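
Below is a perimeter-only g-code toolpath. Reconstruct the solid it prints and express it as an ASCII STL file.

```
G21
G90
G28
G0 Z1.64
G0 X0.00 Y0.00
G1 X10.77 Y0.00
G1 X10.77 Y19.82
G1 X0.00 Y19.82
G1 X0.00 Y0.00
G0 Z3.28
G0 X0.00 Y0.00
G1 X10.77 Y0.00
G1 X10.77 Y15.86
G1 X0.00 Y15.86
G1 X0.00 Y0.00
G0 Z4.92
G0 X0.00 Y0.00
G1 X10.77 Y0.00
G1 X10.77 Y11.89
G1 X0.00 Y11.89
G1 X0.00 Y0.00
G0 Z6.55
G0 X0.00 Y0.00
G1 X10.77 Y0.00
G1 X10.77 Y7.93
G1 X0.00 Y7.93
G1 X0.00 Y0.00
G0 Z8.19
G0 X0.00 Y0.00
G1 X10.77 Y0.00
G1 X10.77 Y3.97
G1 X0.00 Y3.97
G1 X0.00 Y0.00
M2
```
solid part
  facet normal 0.0000 0.0000 -1.0000
    outer loop
      vertex 10.77 23.79 0.00
      vertex 10.77 0.00 0.00
      vertex 0.00 0.00 0.00
    endloop
  endfacet
  facet normal 0.0000 0.0000 -1.0000
    outer loop
      vertex 0.00 23.79 0.00
      vertex 10.77 23.79 0.00
      vertex 0.00 0.00 0.00
    endloop
  endfacet
  facet normal 0.0000 -1.0000 0.0000
    outer loop
      vertex 0.00 0.00 0.00
      vertex 10.77 0.00 0.00
      vertex 10.77 0.00 9.83
    endloop
  endfacet
  facet normal 0.0000 -1.0000 0.0000
    outer loop
      vertex 0.00 0.00 0.00
      vertex 10.77 0.00 9.83
      vertex 0.00 0.00 9.83
    endloop
  endfacet
  facet normal 0.0000 0.3819 0.9242
    outer loop
      vertex 0.00 0.00 9.83
      vertex 10.77 0.00 9.83
      vertex 10.77 23.79 0.00
    endloop
  endfacet
  facet normal 0.0000 0.3819 0.9242
    outer loop
      vertex 0.00 0.00 9.83
      vertex 10.77 23.79 0.00
      vertex 0.00 23.79 0.00
    endloop
  endfacet
  facet normal -1.0000 0.0000 0.0000
    outer loop
      vertex 0.00 0.00 9.83
      vertex 0.00 23.79 0.00
      vertex 0.00 0.00 0.00
    endloop
  endfacet
  facet normal 1.0000 0.0000 0.0000
    outer loop
      vertex 10.77 0.00 0.00
      vertex 10.77 23.79 0.00
      vertex 10.77 0.00 9.83
    endloop
  endfacet
endsolid part

The G0 Z moves step by Δz≈1.64 mm. The G1 loops shrink linearly with z, so the solid tapers from its base footprint up to z≈9.83. Closing with a flat bottom cap and the tapered top and triangulating gives 8 facets — a wedge (ramp): 10.8 × 23.8 mm base, rising to 9.83 mm along the y=0 edge and sloping linearly to z=0 at y=23.8.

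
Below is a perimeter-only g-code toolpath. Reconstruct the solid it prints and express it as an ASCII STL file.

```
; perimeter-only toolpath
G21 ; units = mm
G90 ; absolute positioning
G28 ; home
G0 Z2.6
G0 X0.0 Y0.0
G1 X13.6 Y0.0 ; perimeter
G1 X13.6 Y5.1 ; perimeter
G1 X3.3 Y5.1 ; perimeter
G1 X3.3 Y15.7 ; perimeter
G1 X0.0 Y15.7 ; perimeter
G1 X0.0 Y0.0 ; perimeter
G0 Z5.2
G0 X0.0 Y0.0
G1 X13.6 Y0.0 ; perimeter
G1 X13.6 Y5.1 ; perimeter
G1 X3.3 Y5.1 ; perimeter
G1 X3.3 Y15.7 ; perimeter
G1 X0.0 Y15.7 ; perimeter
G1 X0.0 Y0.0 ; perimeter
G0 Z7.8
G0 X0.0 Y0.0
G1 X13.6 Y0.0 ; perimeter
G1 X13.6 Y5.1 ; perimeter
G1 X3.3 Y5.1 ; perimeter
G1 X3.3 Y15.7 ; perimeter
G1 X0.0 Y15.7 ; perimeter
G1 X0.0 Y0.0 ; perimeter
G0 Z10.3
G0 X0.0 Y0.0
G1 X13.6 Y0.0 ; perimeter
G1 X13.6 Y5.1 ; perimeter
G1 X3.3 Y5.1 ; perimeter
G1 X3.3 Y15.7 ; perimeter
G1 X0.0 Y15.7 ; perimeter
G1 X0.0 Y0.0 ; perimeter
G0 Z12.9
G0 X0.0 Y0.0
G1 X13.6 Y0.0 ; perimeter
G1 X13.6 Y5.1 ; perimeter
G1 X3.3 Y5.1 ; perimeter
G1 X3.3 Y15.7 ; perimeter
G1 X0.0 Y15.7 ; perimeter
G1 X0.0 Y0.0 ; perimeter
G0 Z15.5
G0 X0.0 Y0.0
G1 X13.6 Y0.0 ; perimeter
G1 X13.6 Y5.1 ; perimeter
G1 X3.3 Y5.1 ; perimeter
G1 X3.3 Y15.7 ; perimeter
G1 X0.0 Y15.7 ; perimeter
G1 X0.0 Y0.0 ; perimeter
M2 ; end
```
solid part
  facet normal 0.0000 0.0000 -1.0000
    outer loop
      vertex 13.6 5.1 0.0
      vertex 13.6 0.0 0.0
      vertex 0.0 0.0 0.0
    endloop
  endfacet
  facet normal 0.0000 0.0000 -1.0000
    outer loop
      vertex 3.3 5.1 0.0
      vertex 13.6 5.1 0.0
      vertex 0.0 0.0 0.0
    endloop
  endfacet
  facet normal 0.0000 0.0000 -1.0000
    outer loop
      vertex 3.3 15.7 0.0
      vertex 3.3 5.1 0.0
      vertex 0.0 0.0 0.0
    endloop
  endfacet
  facet normal 0.0000 0.0000 -1.0000
    outer loop
      vertex 0.0 15.7 0.0
      vertex 3.3 15.7 0.0
      vertex 0.0 0.0 0.0
    endloop
  endfacet
  facet normal 0.0000 0.0000 1.0000
    outer loop
      vertex 0.0 0.0 15.5
      vertex 13.6 0.0 15.5
      vertex 13.6 5.1 15.5
    endloop
  endfacet
  facet normal 0.0000 0.0000 1.0000
    outer loop
      vertex 0.0 0.0 15.5
      vertex 13.6 5.1 15.5
      vertex 3.3 5.1 15.5
    endloop
  endfacet
  facet normal 0.0000 0.0000 1.0000
    outer loop
      vertex 0.0 0.0 15.5
      vertex 3.3 5.1 15.5
      vertex 3.3 15.7 15.5
    endloop
  endfacet
  facet normal 0.0000 0.0000 1.0000
    outer loop
      vertex 0.0 0.0 15.5
      vertex 3.3 15.7 15.5
      vertex 0.0 15.7 15.5
    endloop
  endfacet
  facet normal 0.0000 -1.0000 0.0000
    outer loop
      vertex 0.0 0.0 0.0
      vertex 13.6 0.0 0.0
      vertex 13.6 0.0 15.5
    endloop
  endfacet
  facet normal 0.0000 -1.0000 0.0000
    outer loop
      vertex 0.0 0.0 0.0
      vertex 13.6 0.0 15.5
      vertex 0.0 0.0 15.5
    endloop
  endfacet
  facet normal 1.0000 0.0000 0.0000
    outer loop
      vertex 13.6 0.0 0.0
      vertex 13.6 5.1 0.0
      vertex 13.6 5.1 15.5
    endloop
  endfacet
  facet normal 1.0000 0.0000 0.0000
    outer loop
      vertex 13.6 0.0 0.0
      vertex 13.6 5.1 15.5
      vertex 13.6 0.0 15.5
    endloop
  endfacet
  facet normal 0.0000 1.0000 0.0000
    outer loop
      vertex 13.6 5.1 0.0
      vertex 3.3 5.1 0.0
      vertex 3.3 5.1 15.5
    endloop
  endfacet
  facet normal 0.0000 1.0000 0.0000
    outer loop
      vertex 13.6 5.1 0.0
      vertex 3.3 5.1 15.5
      vertex 13.6 5.1 15.5
    endloop
  endfacet
  facet normal 1.0000 0.0000 0.0000
    outer loop
      vertex 3.3 5.1 0.0
      vertex 3.3 15.7 0.0
      vertex 3.3 15.7 15.5
    endloop
  endfacet
  facet normal 1.0000 0.0000 0.0000
    outer loop
      vertex 3.3 5.1 0.0
      vertex 3.3 15.7 15.5
      vertex 3.3 5.1 15.5
    endloop
  endfacet
  facet normal 0.0000 1.0000 0.0000
    outer loop
      vertex 3.3 15.7 0.0
      vertex 0.0 15.7 0.0
      vertex 0.0 15.7 15.5
    endloop
  endfacet
  facet normal 0.0000 1.0000 0.0000
    outer loop
      vertex 3.3 15.7 0.0
      vertex 0.0 15.7 15.5
      vertex 3.3 15.7 15.5
    endloop
  endfacet
  facet normal -1.0000 0.0000 0.0000
    outer loop
      vertex 0.0 15.7 0.0
      vertex 0.0 0.0 0.0
      vertex 0.0 0.0 15.5
    endloop
  endfacet
  facet normal -1.0000 0.0000 0.0000
    outer loop
      vertex 0.0 15.7 0.0
      vertex 0.0 0.0 15.5
      vertex 0.0 15.7 15.5
    endloop
  endfacet
endsolid part

The G0 Z moves step by Δz≈2.6 mm. Every layer's G1 loop is the same polygon, so the solid is a straight extrusion of it from z=0 to z≈15.5. Closing with flat bottom and top caps and triangulating gives 20 facets — an L-shaped prism: outer 13.6 × 15.7 mm, arm thicknesses ≈ 5.1 mm (horizontal) and 3.3 mm (vertical), extruded 15.5 mm in z.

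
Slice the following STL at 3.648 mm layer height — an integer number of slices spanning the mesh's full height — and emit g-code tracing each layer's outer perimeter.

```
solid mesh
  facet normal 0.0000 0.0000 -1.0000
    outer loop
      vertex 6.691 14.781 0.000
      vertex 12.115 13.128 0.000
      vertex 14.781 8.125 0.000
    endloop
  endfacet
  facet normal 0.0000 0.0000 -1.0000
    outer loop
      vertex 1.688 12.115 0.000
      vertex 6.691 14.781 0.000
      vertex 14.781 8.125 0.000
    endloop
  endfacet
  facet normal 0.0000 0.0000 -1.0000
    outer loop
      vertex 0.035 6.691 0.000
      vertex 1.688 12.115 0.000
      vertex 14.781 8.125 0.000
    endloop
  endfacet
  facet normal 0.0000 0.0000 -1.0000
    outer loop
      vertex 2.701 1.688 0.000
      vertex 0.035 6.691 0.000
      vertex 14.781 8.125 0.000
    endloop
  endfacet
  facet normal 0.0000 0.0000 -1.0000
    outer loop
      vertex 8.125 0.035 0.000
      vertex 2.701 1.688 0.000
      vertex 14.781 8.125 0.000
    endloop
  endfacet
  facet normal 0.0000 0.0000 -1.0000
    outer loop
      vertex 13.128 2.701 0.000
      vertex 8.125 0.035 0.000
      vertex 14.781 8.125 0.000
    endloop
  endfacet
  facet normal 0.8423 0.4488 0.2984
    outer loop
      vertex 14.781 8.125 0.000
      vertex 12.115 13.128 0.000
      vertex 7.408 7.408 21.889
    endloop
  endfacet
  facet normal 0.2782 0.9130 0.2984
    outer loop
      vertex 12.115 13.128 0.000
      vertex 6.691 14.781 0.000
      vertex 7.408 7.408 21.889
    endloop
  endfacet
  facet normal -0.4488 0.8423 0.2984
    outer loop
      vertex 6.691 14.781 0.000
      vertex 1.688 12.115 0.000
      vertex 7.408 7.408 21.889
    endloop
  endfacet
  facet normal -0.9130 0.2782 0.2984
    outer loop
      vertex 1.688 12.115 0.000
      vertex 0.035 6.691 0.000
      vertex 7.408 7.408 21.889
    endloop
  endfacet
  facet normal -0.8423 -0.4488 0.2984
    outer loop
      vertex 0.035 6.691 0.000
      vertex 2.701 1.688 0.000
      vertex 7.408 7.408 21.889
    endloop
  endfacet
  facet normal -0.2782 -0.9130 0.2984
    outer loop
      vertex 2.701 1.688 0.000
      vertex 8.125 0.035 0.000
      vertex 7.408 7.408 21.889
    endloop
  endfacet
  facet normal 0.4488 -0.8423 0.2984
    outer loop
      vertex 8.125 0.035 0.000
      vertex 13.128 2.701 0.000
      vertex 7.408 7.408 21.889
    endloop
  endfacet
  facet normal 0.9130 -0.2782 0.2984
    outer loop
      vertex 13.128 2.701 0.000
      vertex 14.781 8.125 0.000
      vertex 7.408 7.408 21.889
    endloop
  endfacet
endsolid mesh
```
; perimeter-only toolpath
G21 ; units = mm
G90 ; absolute positioning
G28 ; home
; layer 1
G0 Z3.648
G0 X13.552 Y8.005
G1 X11.330 Y12.175
G1 X6.811 Y13.552
G1 X2.641 Y11.330
G1 X1.264 Y6.811
G1 X3.486 Y2.641
G1 X8.005 Y1.264
G1 X12.175 Y3.486
G1 X13.552 Y8.005
; layer 2
G0 Z7.296
G0 X12.323 Y7.886
G1 X10.546 Y11.221
G1 X6.930 Y12.323
G1 X3.595 Y10.546
G1 X2.493 Y6.930
G1 X4.270 Y3.595
G1 X7.886 Y2.493
G1 X11.221 Y4.270
G1 X12.323 Y7.886
; layer 3
G0 Z10.944
G0 X11.095 Y7.767
G1 X9.761 Y10.268
G1 X7.050 Y11.095
G1 X4.548 Y9.761
G1 X3.722 Y7.050
G1 X5.054 Y4.548
G1 X7.767 Y3.722
G1 X10.268 Y5.054
G1 X11.095 Y7.767
; layer 4
G0 Z14.593
G0 X9.866 Y7.647
G1 X8.977 Y9.315
G1 X7.169 Y9.866
G1 X5.501 Y8.977
G1 X4.950 Y7.169
G1 X5.839 Y5.501
G1 X7.647 Y4.950
G1 X9.315 Y5.839
G1 X9.866 Y7.647
; layer 5
G0 Z18.241
G0 X8.637 Y7.527
G1 X8.192 Y8.361
G1 X7.288 Y8.637
G1 X6.455 Y8.192
G1 X6.179 Y7.288
G1 X6.623 Y6.455
G1 X7.527 Y6.179
G1 X8.361 Y6.623
G1 X8.637 Y7.527
M2 ; end

The solid is a regular 8-sided pyramid, base circumscribed radius ≈ 7.41 mm, apex at z ≈ 21.9 mm. Slicing at Δz = 3.648 mm — 6 equal slices spanning the solid's height, so layer i sits at z = i·h/6 — gives 5 non-empty perimeters. Each is a 8-segment closed polygon; G0 lifts to the layer z and rapids to the start vertex, then G1 traces the edges. The cross-section shrinks linearly with z (the slice at the apex is degenerate and omitted).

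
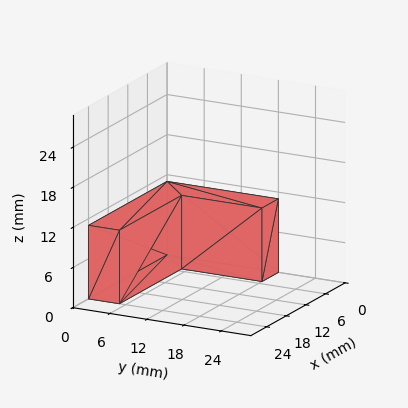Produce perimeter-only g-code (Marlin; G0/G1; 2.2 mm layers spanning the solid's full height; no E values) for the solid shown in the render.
Reading the render: the shape is an L-shaped prism: outer 24 × 18 mm, arm thicknesses ≈ 5 mm (horizontal) and 5 mm (vertical), extruded 11 mm in z (dimensions read to the nearest mm from the axis ticks). For the g-code, the solid's height is divided into equal slices at the stated Δz and each level perimeter traced with G1 moves after a G0 lift.

; perimeter-only toolpath
G21 ; units = mm
G90 ; absolute positioning
G28 ; home
; layer 1
G0 Z2.2
G0 X0.0 Y0.0
G1 X24.0 Y0.0
G1 X24.0 Y5.0
G1 X5.0 Y5.0
G1 X5.0 Y18.0
G1 X0.0 Y18.0
G1 X0.0 Y0.0
; layer 2
G0 Z4.4
G0 X0.0 Y0.0
G1 X24.0 Y0.0
G1 X24.0 Y5.0
G1 X5.0 Y5.0
G1 X5.0 Y18.0
G1 X0.0 Y18.0
G1 X0.0 Y0.0
; layer 3
G0 Z6.6
G0 X0.0 Y0.0
G1 X24.0 Y0.0
G1 X24.0 Y5.0
G1 X5.0 Y5.0
G1 X5.0 Y18.0
G1 X0.0 Y18.0
G1 X0.0 Y0.0
; layer 4
G0 Z8.8
G0 X0.0 Y0.0
G1 X24.0 Y0.0
G1 X24.0 Y5.0
G1 X5.0 Y5.0
G1 X5.0 Y18.0
G1 X0.0 Y18.0
G1 X0.0 Y0.0
; layer 5
G0 Z11.0
G0 X0.0 Y0.0
G1 X24.0 Y0.0
G1 X24.0 Y5.0
G1 X5.0 Y5.0
G1 X5.0 Y18.0
G1 X0.0 Y18.0
G1 X0.0 Y0.0
M2 ; end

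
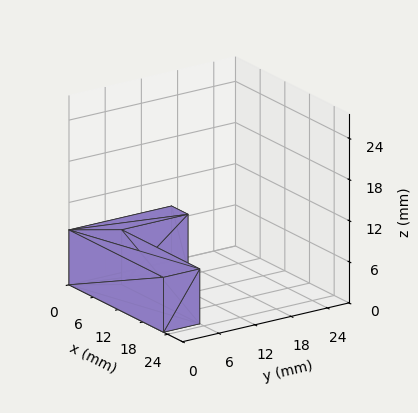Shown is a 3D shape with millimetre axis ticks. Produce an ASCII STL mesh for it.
Reading the render: the shape is an L-shaped prism: outer 23 × 17 mm, arm thicknesses ≈ 6 mm (horizontal) and 4 mm (vertical), extruded 8 mm in z (dimensions read to the nearest mm from the axis ticks). For the STL, each face is triangulated and given an outward normal.

solid part
  facet normal 0.0000 0.0000 -1.0000
    outer loop
      vertex 23.0 6.0 0.0
      vertex 23.0 0.0 0.0
      vertex 0.0 0.0 0.0
    endloop
  endfacet
  facet normal 0.0000 0.0000 -1.0000
    outer loop
      vertex 4.0 6.0 0.0
      vertex 23.0 6.0 0.0
      vertex 0.0 0.0 0.0
    endloop
  endfacet
  facet normal 0.0000 0.0000 -1.0000
    outer loop
      vertex 4.0 17.0 0.0
      vertex 4.0 6.0 0.0
      vertex 0.0 0.0 0.0
    endloop
  endfacet
  facet normal 0.0000 0.0000 -1.0000
    outer loop
      vertex 0.0 17.0 0.0
      vertex 4.0 17.0 0.0
      vertex 0.0 0.0 0.0
    endloop
  endfacet
  facet normal 0.0000 0.0000 1.0000
    outer loop
      vertex 0.0 0.0 8.0
      vertex 23.0 0.0 8.0
      vertex 23.0 6.0 8.0
    endloop
  endfacet
  facet normal 0.0000 0.0000 1.0000
    outer loop
      vertex 0.0 0.0 8.0
      vertex 23.0 6.0 8.0
      vertex 4.0 6.0 8.0
    endloop
  endfacet
  facet normal 0.0000 0.0000 1.0000
    outer loop
      vertex 0.0 0.0 8.0
      vertex 4.0 6.0 8.0
      vertex 4.0 17.0 8.0
    endloop
  endfacet
  facet normal 0.0000 0.0000 1.0000
    outer loop
      vertex 0.0 0.0 8.0
      vertex 4.0 17.0 8.0
      vertex 0.0 17.0 8.0
    endloop
  endfacet
  facet normal 0.0000 -1.0000 0.0000
    outer loop
      vertex 0.0 0.0 0.0
      vertex 23.0 0.0 0.0
      vertex 23.0 0.0 8.0
    endloop
  endfacet
  facet normal 0.0000 -1.0000 0.0000
    outer loop
      vertex 0.0 0.0 0.0
      vertex 23.0 0.0 8.0
      vertex 0.0 0.0 8.0
    endloop
  endfacet
  facet normal 1.0000 0.0000 0.0000
    outer loop
      vertex 23.0 0.0 0.0
      vertex 23.0 6.0 0.0
      vertex 23.0 6.0 8.0
    endloop
  endfacet
  facet normal 1.0000 0.0000 0.0000
    outer loop
      vertex 23.0 0.0 0.0
      vertex 23.0 6.0 8.0
      vertex 23.0 0.0 8.0
    endloop
  endfacet
  facet normal 0.0000 1.0000 0.0000
    outer loop
      vertex 23.0 6.0 0.0
      vertex 4.0 6.0 0.0
      vertex 4.0 6.0 8.0
    endloop
  endfacet
  facet normal 0.0000 1.0000 0.0000
    outer loop
      vertex 23.0 6.0 0.0
      vertex 4.0 6.0 8.0
      vertex 23.0 6.0 8.0
    endloop
  endfacet
  facet normal 1.0000 0.0000 0.0000
    outer loop
      vertex 4.0 6.0 0.0
      vertex 4.0 17.0 0.0
      vertex 4.0 17.0 8.0
    endloop
  endfacet
  facet normal 1.0000 0.0000 0.0000
    outer loop
      vertex 4.0 6.0 0.0
      vertex 4.0 17.0 8.0
      vertex 4.0 6.0 8.0
    endloop
  endfacet
  facet normal 0.0000 1.0000 0.0000
    outer loop
      vertex 4.0 17.0 0.0
      vertex 0.0 17.0 0.0
      vertex 0.0 17.0 8.0
    endloop
  endfacet
  facet normal 0.0000 1.0000 0.0000
    outer loop
      vertex 4.0 17.0 0.0
      vertex 0.0 17.0 8.0
      vertex 4.0 17.0 8.0
    endloop
  endfacet
  facet normal -1.0000 0.0000 0.0000
    outer loop
      vertex 0.0 17.0 0.0
      vertex 0.0 0.0 0.0
      vertex 0.0 0.0 8.0
    endloop
  endfacet
  facet normal -1.0000 0.0000 0.0000
    outer loop
      vertex 0.0 17.0 0.0
      vertex 0.0 0.0 8.0
      vertex 0.0 17.0 8.0
    endloop
  endfacet
endsolid part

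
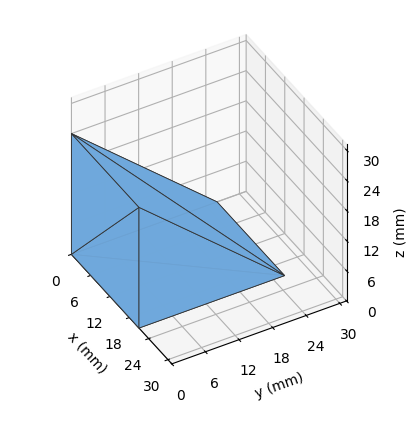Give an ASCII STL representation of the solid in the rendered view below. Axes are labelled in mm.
Reading the render: the shape is a wedge (ramp): 21 × 26 mm base, rising to 24 mm along the y=0 edge and sloping linearly to z=0 at y=26 (dimensions read to the nearest mm from the axis ticks). For the STL, each face is triangulated and given an outward normal.

solid part
  facet normal 0.0000 0.0000 -1.0000
    outer loop
      vertex 21.00 26.00 0.00
      vertex 21.00 0.00 0.00
      vertex 0.00 0.00 0.00
    endloop
  endfacet
  facet normal 0.0000 0.0000 -1.0000
    outer loop
      vertex 0.00 26.00 0.00
      vertex 21.00 26.00 0.00
      vertex 0.00 0.00 0.00
    endloop
  endfacet
  facet normal 0.0000 -1.0000 0.0000
    outer loop
      vertex 0.00 0.00 0.00
      vertex 21.00 0.00 0.00
      vertex 21.00 0.00 24.00
    endloop
  endfacet
  facet normal 0.0000 -1.0000 0.0000
    outer loop
      vertex 0.00 0.00 0.00
      vertex 21.00 0.00 24.00
      vertex 0.00 0.00 24.00
    endloop
  endfacet
  facet normal 0.0000 0.6783 0.7348
    outer loop
      vertex 0.00 0.00 24.00
      vertex 21.00 0.00 24.00
      vertex 21.00 26.00 0.00
    endloop
  endfacet
  facet normal 0.0000 0.6783 0.7348
    outer loop
      vertex 0.00 0.00 24.00
      vertex 21.00 26.00 0.00
      vertex 0.00 26.00 0.00
    endloop
  endfacet
  facet normal -1.0000 0.0000 0.0000
    outer loop
      vertex 0.00 0.00 24.00
      vertex 0.00 26.00 0.00
      vertex 0.00 0.00 0.00
    endloop
  endfacet
  facet normal 1.0000 0.0000 0.0000
    outer loop
      vertex 21.00 0.00 0.00
      vertex 21.00 26.00 0.00
      vertex 21.00 0.00 24.00
    endloop
  endfacet
endsolid part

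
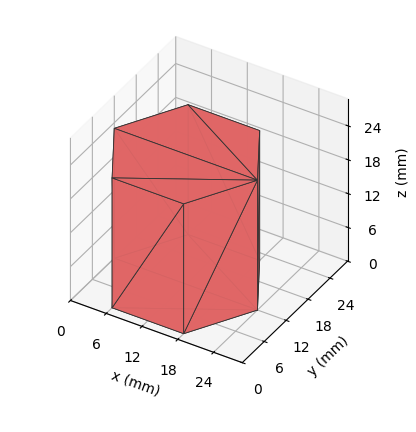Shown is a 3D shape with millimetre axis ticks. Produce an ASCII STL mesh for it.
Reading the render: the shape is a regular 6-sided prism (a cylinder approximated with 6 flat sides), circumscribed radius ≈ 12 mm, height ≈ 23 mm (dimensions read to the nearest mm from the axis ticks). For the STL, each face is triangulated and given an outward normal.

solid part
  facet normal 0.0000 0.0000 -1.0000
    outer loop
      vertex 6.000 22.392 0.000
      vertex 18.000 22.392 0.000
      vertex 24.000 12.000 0.000
    endloop
  endfacet
  facet normal 0.0000 0.0000 -1.0000
    outer loop
      vertex 0.000 12.000 0.000
      vertex 6.000 22.392 0.000
      vertex 24.000 12.000 0.000
    endloop
  endfacet
  facet normal 0.0000 0.0000 -1.0000
    outer loop
      vertex 6.000 1.608 0.000
      vertex 0.000 12.000 0.000
      vertex 24.000 12.000 0.000
    endloop
  endfacet
  facet normal 0.0000 0.0000 -1.0000
    outer loop
      vertex 18.000 1.608 0.000
      vertex 6.000 1.608 0.000
      vertex 24.000 12.000 0.000
    endloop
  endfacet
  facet normal 0.0000 0.0000 1.0000
    outer loop
      vertex 24.000 12.000 23.000
      vertex 18.000 22.392 23.000
      vertex 6.000 22.392 23.000
    endloop
  endfacet
  facet normal 0.0000 0.0000 1.0000
    outer loop
      vertex 24.000 12.000 23.000
      vertex 6.000 22.392 23.000
      vertex 0.000 12.000 23.000
    endloop
  endfacet
  facet normal 0.0000 0.0000 1.0000
    outer loop
      vertex 24.000 12.000 23.000
      vertex 0.000 12.000 23.000
      vertex 6.000 1.608 23.000
    endloop
  endfacet
  facet normal 0.0000 0.0000 1.0000
    outer loop
      vertex 24.000 12.000 23.000
      vertex 6.000 1.608 23.000
      vertex 18.000 1.608 23.000
    endloop
  endfacet
  facet normal 0.8660 0.5000 0.0000
    outer loop
      vertex 24.000 12.000 0.000
      vertex 18.000 22.392 0.000
      vertex 18.000 22.392 23.000
    endloop
  endfacet
  facet normal 0.8660 0.5000 0.0000
    outer loop
      vertex 24.000 12.000 0.000
      vertex 18.000 22.392 23.000
      vertex 24.000 12.000 23.000
    endloop
  endfacet
  facet normal 0.0000 1.0000 0.0000
    outer loop
      vertex 18.000 22.392 0.000
      vertex 6.000 22.392 0.000
      vertex 6.000 22.392 23.000
    endloop
  endfacet
  facet normal 0.0000 1.0000 0.0000
    outer loop
      vertex 18.000 22.392 0.000
      vertex 6.000 22.392 23.000
      vertex 18.000 22.392 23.000
    endloop
  endfacet
  facet normal -0.8660 0.5000 0.0000
    outer loop
      vertex 6.000 22.392 0.000
      vertex 0.000 12.000 0.000
      vertex 0.000 12.000 23.000
    endloop
  endfacet
  facet normal -0.8660 0.5000 0.0000
    outer loop
      vertex 6.000 22.392 0.000
      vertex 0.000 12.000 23.000
      vertex 6.000 22.392 23.000
    endloop
  endfacet
  facet normal -0.8660 -0.5000 0.0000
    outer loop
      vertex 0.000 12.000 0.000
      vertex 6.000 1.608 0.000
      vertex 6.000 1.608 23.000
    endloop
  endfacet
  facet normal -0.8660 -0.5000 0.0000
    outer loop
      vertex 0.000 12.000 0.000
      vertex 6.000 1.608 23.000
      vertex 0.000 12.000 23.000
    endloop
  endfacet
  facet normal 0.0000 -1.0000 0.0000
    outer loop
      vertex 6.000 1.608 0.000
      vertex 18.000 1.608 0.000
      vertex 18.000 1.608 23.000
    endloop
  endfacet
  facet normal 0.0000 -1.0000 0.0000
    outer loop
      vertex 6.000 1.608 0.000
      vertex 18.000 1.608 23.000
      vertex 6.000 1.608 23.000
    endloop
  endfacet
  facet normal 0.8660 -0.5000 0.0000
    outer loop
      vertex 18.000 1.608 0.000
      vertex 24.000 12.000 0.000
      vertex 24.000 12.000 23.000
    endloop
  endfacet
  facet normal 0.8660 -0.5000 0.0000
    outer loop
      vertex 18.000 1.608 0.000
      vertex 24.000 12.000 23.000
      vertex 18.000 1.608 23.000
    endloop
  endfacet
endsolid part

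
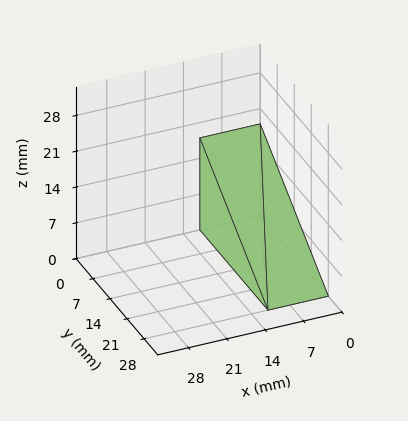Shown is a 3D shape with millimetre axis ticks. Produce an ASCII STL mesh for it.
Reading the render: the shape is a wedge (ramp): 11 × 28 mm base, rising to 18 mm along the y=0 edge and sloping linearly to z=0 at y=28 (dimensions read to the nearest mm from the axis ticks). For the STL, each face is triangulated and given an outward normal.

solid part
  facet normal 0.0000 0.0000 -1.0000
    outer loop
      vertex 11.000 28.000 0.000
      vertex 11.000 0.000 0.000
      vertex 0.000 0.000 0.000
    endloop
  endfacet
  facet normal 0.0000 0.0000 -1.0000
    outer loop
      vertex 0.000 28.000 0.000
      vertex 11.000 28.000 0.000
      vertex 0.000 0.000 0.000
    endloop
  endfacet
  facet normal 0.0000 -1.0000 0.0000
    outer loop
      vertex 0.000 0.000 0.000
      vertex 11.000 0.000 0.000
      vertex 11.000 0.000 18.000
    endloop
  endfacet
  facet normal 0.0000 -1.0000 0.0000
    outer loop
      vertex 0.000 0.000 0.000
      vertex 11.000 0.000 18.000
      vertex 0.000 0.000 18.000
    endloop
  endfacet
  facet normal 0.0000 0.5408 0.8412
    outer loop
      vertex 0.000 0.000 18.000
      vertex 11.000 0.000 18.000
      vertex 11.000 28.000 0.000
    endloop
  endfacet
  facet normal 0.0000 0.5408 0.8412
    outer loop
      vertex 0.000 0.000 18.000
      vertex 11.000 28.000 0.000
      vertex 0.000 28.000 0.000
    endloop
  endfacet
  facet normal -1.0000 0.0000 0.0000
    outer loop
      vertex 0.000 0.000 18.000
      vertex 0.000 28.000 0.000
      vertex 0.000 0.000 0.000
    endloop
  endfacet
  facet normal 1.0000 0.0000 0.0000
    outer loop
      vertex 11.000 0.000 0.000
      vertex 11.000 28.000 0.000
      vertex 11.000 0.000 18.000
    endloop
  endfacet
endsolid part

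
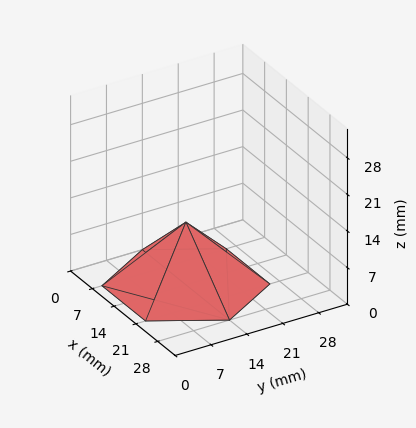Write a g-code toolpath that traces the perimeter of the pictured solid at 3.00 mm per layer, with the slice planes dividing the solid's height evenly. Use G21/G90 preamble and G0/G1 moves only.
Reading the render: the shape is a regular 6-sided pyramid, base circumscribed radius ≈ 14 mm, apex at z ≈ 12 mm (dimensions read to the nearest mm from the axis ticks). For the g-code, the solid's height is divided into equal slices at the stated Δz and each level perimeter traced with G1 moves after a G0 lift.

; perimeter-only toolpath
G21 ; units = mm
G90 ; absolute positioning
G28 ; home
; layer 1
G0 Z3.00
G0 X24.50 Y14.00
G1 X19.25 Y23.09
G1 X8.75 Y23.09
G1 X3.50 Y14.00
G1 X8.75 Y4.91
G1 X19.25 Y4.91
G1 X24.50 Y14.00
; layer 2
G0 Z6.00
G0 X21.00 Y14.00
G1 X17.50 Y20.06
G1 X10.50 Y20.06
G1 X7.00 Y14.00
G1 X10.50 Y7.94
G1 X17.50 Y7.94
G1 X21.00 Y14.00
; layer 3
G0 Z9.00
G0 X17.50 Y14.00
G1 X15.75 Y17.03
G1 X12.25 Y17.03
G1 X10.50 Y14.00
G1 X12.25 Y10.97
G1 X15.75 Y10.97
G1 X17.50 Y14.00
M2 ; end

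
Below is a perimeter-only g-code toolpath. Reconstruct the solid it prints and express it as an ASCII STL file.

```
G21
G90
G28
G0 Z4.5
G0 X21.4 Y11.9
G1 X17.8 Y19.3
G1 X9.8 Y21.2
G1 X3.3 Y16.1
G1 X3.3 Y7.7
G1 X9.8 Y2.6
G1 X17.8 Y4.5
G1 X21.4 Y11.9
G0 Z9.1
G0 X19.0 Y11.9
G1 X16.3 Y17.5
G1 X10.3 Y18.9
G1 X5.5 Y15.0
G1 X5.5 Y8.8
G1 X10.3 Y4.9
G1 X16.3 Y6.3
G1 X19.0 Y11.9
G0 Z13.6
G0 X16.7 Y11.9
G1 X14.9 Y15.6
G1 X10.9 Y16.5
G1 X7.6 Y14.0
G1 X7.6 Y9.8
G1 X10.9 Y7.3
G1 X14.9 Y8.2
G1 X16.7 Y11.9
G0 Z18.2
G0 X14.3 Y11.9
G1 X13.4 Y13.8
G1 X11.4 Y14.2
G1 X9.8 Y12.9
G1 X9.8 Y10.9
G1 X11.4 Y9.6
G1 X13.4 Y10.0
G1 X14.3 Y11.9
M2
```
solid part
  facet normal 0.0000 0.0000 -1.0000
    outer loop
      vertex 9.3 23.5 0.0
      vertex 19.3 21.2 0.0
      vertex 23.8 11.9 0.0
    endloop
  endfacet
  facet normal 0.0000 0.0000 -1.0000
    outer loop
      vertex 1.2 17.1 0.0
      vertex 9.3 23.5 0.0
      vertex 23.8 11.9 0.0
    endloop
  endfacet
  facet normal 0.0000 0.0000 -1.0000
    outer loop
      vertex 1.2 6.7 0.0
      vertex 1.2 17.1 0.0
      vertex 23.8 11.9 0.0
    endloop
  endfacet
  facet normal 0.0000 0.0000 -1.0000
    outer loop
      vertex 9.3 0.3 0.0
      vertex 1.2 6.7 0.0
      vertex 23.8 11.9 0.0
    endloop
  endfacet
  facet normal 0.0000 0.0000 -1.0000
    outer loop
      vertex 19.3 2.6 0.0
      vertex 9.3 0.3 0.0
      vertex 23.8 11.9 0.0
    endloop
  endfacet
  facet normal 0.8141 0.3939 0.4268
    outer loop
      vertex 23.8 11.9 0.0
      vertex 19.3 21.2 0.0
      vertex 11.9 11.9 22.7
    endloop
  endfacet
  facet normal 0.2027 0.8812 0.4271
    outer loop
      vertex 19.3 21.2 0.0
      vertex 9.3 23.5 0.0
      vertex 11.9 11.9 22.7
    endloop
  endfacet
  facet normal -0.5607 0.7096 0.4268
    outer loop
      vertex 9.3 23.5 0.0
      vertex 1.2 17.1 0.0
      vertex 11.9 11.9 22.7
    endloop
  endfacet
  facet normal -0.9045 0.0000 0.4264
    outer loop
      vertex 1.2 17.1 0.0
      vertex 1.2 6.7 0.0
      vertex 11.9 11.9 22.7
    endloop
  endfacet
  facet normal -0.5607 -0.7096 0.4268
    outer loop
      vertex 1.2 6.7 0.0
      vertex 9.3 0.3 0.0
      vertex 11.9 11.9 22.7
    endloop
  endfacet
  facet normal 0.2027 -0.8812 0.4271
    outer loop
      vertex 9.3 0.3 0.0
      vertex 19.3 2.6 0.0
      vertex 11.9 11.9 22.7
    endloop
  endfacet
  facet normal 0.8141 -0.3939 0.4268
    outer loop
      vertex 19.3 2.6 0.0
      vertex 23.8 11.9 0.0
      vertex 11.9 11.9 22.7
    endloop
  endfacet
endsolid part

The G0 Z moves step by Δz≈4.5 mm. The G1 loops shrink linearly with z, so the solid tapers from its base footprint up to z≈22.7. Closing with a flat bottom cap and the tapered top and triangulating gives 12 facets — a regular 7-sided pyramid, base circumscribed radius ≈ 11.9 mm, apex at z ≈ 22.7 mm.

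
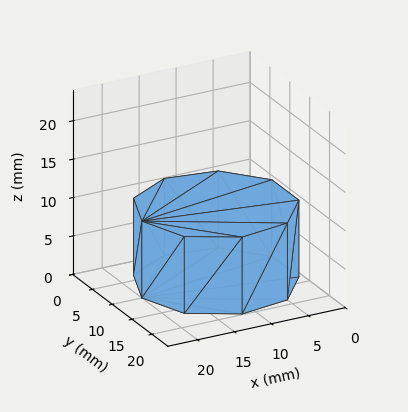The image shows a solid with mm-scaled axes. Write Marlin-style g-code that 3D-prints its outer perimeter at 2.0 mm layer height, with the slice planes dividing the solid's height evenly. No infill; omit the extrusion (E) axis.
Reading the render: the shape is a regular 9-sided prism (a cylinder approximated with 9 flat sides), circumscribed radius ≈ 10 mm, height ≈ 10 mm (dimensions read to the nearest mm from the axis ticks). For the g-code, the solid's height is divided into equal slices at the stated Δz and each level perimeter traced with G1 moves after a G0 lift.

; perimeter-only toolpath
G21 ; units = mm
G90 ; absolute positioning
G28 ; home
; layer 1
G0 Z2.0
G0 X20.0 Y10.0
G1 X17.7 Y16.4
G1 X11.7 Y19.8
G1 X5.0 Y18.7
G1 X0.6 Y13.4
G1 X0.6 Y6.6
G1 X5.0 Y1.3
G1 X11.7 Y0.2
G1 X17.7 Y3.6
G1 X20.0 Y10.0
; layer 2
G0 Z4.0
G0 X20.0 Y10.0
G1 X17.7 Y16.4
G1 X11.7 Y19.8
G1 X5.0 Y18.7
G1 X0.6 Y13.4
G1 X0.6 Y6.6
G1 X5.0 Y1.3
G1 X11.7 Y0.2
G1 X17.7 Y3.6
G1 X20.0 Y10.0
; layer 3
G0 Z6.0
G0 X20.0 Y10.0
G1 X17.7 Y16.4
G1 X11.7 Y19.8
G1 X5.0 Y18.7
G1 X0.6 Y13.4
G1 X0.6 Y6.6
G1 X5.0 Y1.3
G1 X11.7 Y0.2
G1 X17.7 Y3.6
G1 X20.0 Y10.0
; layer 4
G0 Z8.0
G0 X20.0 Y10.0
G1 X17.7 Y16.4
G1 X11.7 Y19.8
G1 X5.0 Y18.7
G1 X0.6 Y13.4
G1 X0.6 Y6.6
G1 X5.0 Y1.3
G1 X11.7 Y0.2
G1 X17.7 Y3.6
G1 X20.0 Y10.0
; layer 5
G0 Z10.0
G0 X20.0 Y10.0
G1 X17.7 Y16.4
G1 X11.7 Y19.8
G1 X5.0 Y18.7
G1 X0.6 Y13.4
G1 X0.6 Y6.6
G1 X5.0 Y1.3
G1 X11.7 Y0.2
G1 X17.7 Y3.6
G1 X20.0 Y10.0
M2 ; end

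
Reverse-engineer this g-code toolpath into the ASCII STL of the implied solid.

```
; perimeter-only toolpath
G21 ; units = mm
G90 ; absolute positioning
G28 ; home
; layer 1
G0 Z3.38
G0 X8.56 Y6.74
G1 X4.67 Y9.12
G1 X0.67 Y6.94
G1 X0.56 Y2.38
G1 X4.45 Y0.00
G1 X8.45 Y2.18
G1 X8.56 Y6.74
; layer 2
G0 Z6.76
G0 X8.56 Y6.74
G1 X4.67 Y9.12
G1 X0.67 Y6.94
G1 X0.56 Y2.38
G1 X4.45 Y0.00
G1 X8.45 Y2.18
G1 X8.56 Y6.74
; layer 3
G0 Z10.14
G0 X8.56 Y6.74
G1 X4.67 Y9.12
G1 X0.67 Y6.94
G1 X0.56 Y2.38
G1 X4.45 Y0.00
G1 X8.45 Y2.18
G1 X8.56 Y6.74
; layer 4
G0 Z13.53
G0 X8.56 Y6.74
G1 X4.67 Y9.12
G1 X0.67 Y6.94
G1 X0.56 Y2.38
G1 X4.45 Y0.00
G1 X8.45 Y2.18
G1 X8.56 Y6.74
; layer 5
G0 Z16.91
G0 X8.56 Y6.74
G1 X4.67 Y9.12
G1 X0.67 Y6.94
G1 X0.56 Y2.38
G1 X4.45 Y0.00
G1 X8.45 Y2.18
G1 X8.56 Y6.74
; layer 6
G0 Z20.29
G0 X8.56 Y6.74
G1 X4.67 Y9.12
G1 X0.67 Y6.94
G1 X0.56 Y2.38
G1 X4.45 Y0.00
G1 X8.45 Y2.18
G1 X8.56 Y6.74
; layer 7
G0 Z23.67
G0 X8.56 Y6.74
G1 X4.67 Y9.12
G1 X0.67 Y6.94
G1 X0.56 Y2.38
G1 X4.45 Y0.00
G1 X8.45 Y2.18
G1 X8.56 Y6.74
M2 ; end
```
solid part
  facet normal 0.0000 0.0000 -1.0000
    outer loop
      vertex 0.67 6.94 0.00
      vertex 4.67 9.12 0.00
      vertex 8.56 6.74 0.00
    endloop
  endfacet
  facet normal 0.0000 0.0000 -1.0000
    outer loop
      vertex 0.56 2.38 0.00
      vertex 0.67 6.94 0.00
      vertex 8.56 6.74 0.00
    endloop
  endfacet
  facet normal 0.0000 0.0000 -1.0000
    outer loop
      vertex 4.45 0.00 0.00
      vertex 0.56 2.38 0.00
      vertex 8.56 6.74 0.00
    endloop
  endfacet
  facet normal 0.0000 0.0000 -1.0000
    outer loop
      vertex 8.45 2.18 0.00
      vertex 4.45 0.00 0.00
      vertex 8.56 6.74 0.00
    endloop
  endfacet
  facet normal 0.0000 0.0000 1.0000
    outer loop
      vertex 8.56 6.74 23.67
      vertex 4.67 9.12 23.67
      vertex 0.67 6.94 23.67
    endloop
  endfacet
  facet normal 0.0000 0.0000 1.0000
    outer loop
      vertex 8.56 6.74 23.67
      vertex 0.67 6.94 23.67
      vertex 0.56 2.38 23.67
    endloop
  endfacet
  facet normal 0.0000 0.0000 1.0000
    outer loop
      vertex 8.56 6.74 23.67
      vertex 0.56 2.38 23.67
      vertex 4.45 0.00 23.67
    endloop
  endfacet
  facet normal 0.0000 0.0000 1.0000
    outer loop
      vertex 8.56 6.74 23.67
      vertex 4.45 0.00 23.67
      vertex 8.45 2.18 23.67
    endloop
  endfacet
  facet normal 0.5219 0.8530 0.0000
    outer loop
      vertex 8.56 6.74 0.00
      vertex 4.67 9.12 0.00
      vertex 4.67 9.12 23.67
    endloop
  endfacet
  facet normal 0.5219 0.8530 0.0000
    outer loop
      vertex 8.56 6.74 0.00
      vertex 4.67 9.12 23.67
      vertex 8.56 6.74 23.67
    endloop
  endfacet
  facet normal -0.4785 0.8781 0.0000
    outer loop
      vertex 4.67 9.12 0.00
      vertex 0.67 6.94 0.00
      vertex 0.67 6.94 23.67
    endloop
  endfacet
  facet normal -0.4785 0.8781 0.0000
    outer loop
      vertex 4.67 9.12 0.00
      vertex 0.67 6.94 23.67
      vertex 4.67 9.12 23.67
    endloop
  endfacet
  facet normal -0.9997 0.0241 0.0000
    outer loop
      vertex 0.67 6.94 0.00
      vertex 0.56 2.38 0.00
      vertex 0.56 2.38 23.67
    endloop
  endfacet
  facet normal -0.9997 0.0241 0.0000
    outer loop
      vertex 0.67 6.94 0.00
      vertex 0.56 2.38 23.67
      vertex 0.67 6.94 23.67
    endloop
  endfacet
  facet normal -0.5219 -0.8530 0.0000
    outer loop
      vertex 0.56 2.38 0.00
      vertex 4.45 0.00 0.00
      vertex 4.45 0.00 23.67
    endloop
  endfacet
  facet normal -0.5219 -0.8530 0.0000
    outer loop
      vertex 0.56 2.38 0.00
      vertex 4.45 0.00 23.67
      vertex 0.56 2.38 23.67
    endloop
  endfacet
  facet normal 0.4785 -0.8781 0.0000
    outer loop
      vertex 4.45 0.00 0.00
      vertex 8.45 2.18 0.00
      vertex 8.45 2.18 23.67
    endloop
  endfacet
  facet normal 0.4785 -0.8781 0.0000
    outer loop
      vertex 4.45 0.00 0.00
      vertex 8.45 2.18 23.67
      vertex 4.45 0.00 23.67
    endloop
  endfacet
  facet normal 0.9997 -0.0241 0.0000
    outer loop
      vertex 8.45 2.18 0.00
      vertex 8.56 6.74 0.00
      vertex 8.56 6.74 23.67
    endloop
  endfacet
  facet normal 0.9997 -0.0241 0.0000
    outer loop
      vertex 8.45 2.18 0.00
      vertex 8.56 6.74 23.67
      vertex 8.45 2.18 23.67
    endloop
  endfacet
endsolid part

The G0 Z moves step by Δz≈3.38 mm. Every layer's G1 loop is the same polygon, so the solid is a straight extrusion of it from z=0 to z≈23.7. Closing with flat bottom and top caps and triangulating gives 20 facets — a regular 6-sided prism (a cylinder approximated with 6 flat sides), circumscribed radius ≈ 4.56 mm, height ≈ 23.7 mm.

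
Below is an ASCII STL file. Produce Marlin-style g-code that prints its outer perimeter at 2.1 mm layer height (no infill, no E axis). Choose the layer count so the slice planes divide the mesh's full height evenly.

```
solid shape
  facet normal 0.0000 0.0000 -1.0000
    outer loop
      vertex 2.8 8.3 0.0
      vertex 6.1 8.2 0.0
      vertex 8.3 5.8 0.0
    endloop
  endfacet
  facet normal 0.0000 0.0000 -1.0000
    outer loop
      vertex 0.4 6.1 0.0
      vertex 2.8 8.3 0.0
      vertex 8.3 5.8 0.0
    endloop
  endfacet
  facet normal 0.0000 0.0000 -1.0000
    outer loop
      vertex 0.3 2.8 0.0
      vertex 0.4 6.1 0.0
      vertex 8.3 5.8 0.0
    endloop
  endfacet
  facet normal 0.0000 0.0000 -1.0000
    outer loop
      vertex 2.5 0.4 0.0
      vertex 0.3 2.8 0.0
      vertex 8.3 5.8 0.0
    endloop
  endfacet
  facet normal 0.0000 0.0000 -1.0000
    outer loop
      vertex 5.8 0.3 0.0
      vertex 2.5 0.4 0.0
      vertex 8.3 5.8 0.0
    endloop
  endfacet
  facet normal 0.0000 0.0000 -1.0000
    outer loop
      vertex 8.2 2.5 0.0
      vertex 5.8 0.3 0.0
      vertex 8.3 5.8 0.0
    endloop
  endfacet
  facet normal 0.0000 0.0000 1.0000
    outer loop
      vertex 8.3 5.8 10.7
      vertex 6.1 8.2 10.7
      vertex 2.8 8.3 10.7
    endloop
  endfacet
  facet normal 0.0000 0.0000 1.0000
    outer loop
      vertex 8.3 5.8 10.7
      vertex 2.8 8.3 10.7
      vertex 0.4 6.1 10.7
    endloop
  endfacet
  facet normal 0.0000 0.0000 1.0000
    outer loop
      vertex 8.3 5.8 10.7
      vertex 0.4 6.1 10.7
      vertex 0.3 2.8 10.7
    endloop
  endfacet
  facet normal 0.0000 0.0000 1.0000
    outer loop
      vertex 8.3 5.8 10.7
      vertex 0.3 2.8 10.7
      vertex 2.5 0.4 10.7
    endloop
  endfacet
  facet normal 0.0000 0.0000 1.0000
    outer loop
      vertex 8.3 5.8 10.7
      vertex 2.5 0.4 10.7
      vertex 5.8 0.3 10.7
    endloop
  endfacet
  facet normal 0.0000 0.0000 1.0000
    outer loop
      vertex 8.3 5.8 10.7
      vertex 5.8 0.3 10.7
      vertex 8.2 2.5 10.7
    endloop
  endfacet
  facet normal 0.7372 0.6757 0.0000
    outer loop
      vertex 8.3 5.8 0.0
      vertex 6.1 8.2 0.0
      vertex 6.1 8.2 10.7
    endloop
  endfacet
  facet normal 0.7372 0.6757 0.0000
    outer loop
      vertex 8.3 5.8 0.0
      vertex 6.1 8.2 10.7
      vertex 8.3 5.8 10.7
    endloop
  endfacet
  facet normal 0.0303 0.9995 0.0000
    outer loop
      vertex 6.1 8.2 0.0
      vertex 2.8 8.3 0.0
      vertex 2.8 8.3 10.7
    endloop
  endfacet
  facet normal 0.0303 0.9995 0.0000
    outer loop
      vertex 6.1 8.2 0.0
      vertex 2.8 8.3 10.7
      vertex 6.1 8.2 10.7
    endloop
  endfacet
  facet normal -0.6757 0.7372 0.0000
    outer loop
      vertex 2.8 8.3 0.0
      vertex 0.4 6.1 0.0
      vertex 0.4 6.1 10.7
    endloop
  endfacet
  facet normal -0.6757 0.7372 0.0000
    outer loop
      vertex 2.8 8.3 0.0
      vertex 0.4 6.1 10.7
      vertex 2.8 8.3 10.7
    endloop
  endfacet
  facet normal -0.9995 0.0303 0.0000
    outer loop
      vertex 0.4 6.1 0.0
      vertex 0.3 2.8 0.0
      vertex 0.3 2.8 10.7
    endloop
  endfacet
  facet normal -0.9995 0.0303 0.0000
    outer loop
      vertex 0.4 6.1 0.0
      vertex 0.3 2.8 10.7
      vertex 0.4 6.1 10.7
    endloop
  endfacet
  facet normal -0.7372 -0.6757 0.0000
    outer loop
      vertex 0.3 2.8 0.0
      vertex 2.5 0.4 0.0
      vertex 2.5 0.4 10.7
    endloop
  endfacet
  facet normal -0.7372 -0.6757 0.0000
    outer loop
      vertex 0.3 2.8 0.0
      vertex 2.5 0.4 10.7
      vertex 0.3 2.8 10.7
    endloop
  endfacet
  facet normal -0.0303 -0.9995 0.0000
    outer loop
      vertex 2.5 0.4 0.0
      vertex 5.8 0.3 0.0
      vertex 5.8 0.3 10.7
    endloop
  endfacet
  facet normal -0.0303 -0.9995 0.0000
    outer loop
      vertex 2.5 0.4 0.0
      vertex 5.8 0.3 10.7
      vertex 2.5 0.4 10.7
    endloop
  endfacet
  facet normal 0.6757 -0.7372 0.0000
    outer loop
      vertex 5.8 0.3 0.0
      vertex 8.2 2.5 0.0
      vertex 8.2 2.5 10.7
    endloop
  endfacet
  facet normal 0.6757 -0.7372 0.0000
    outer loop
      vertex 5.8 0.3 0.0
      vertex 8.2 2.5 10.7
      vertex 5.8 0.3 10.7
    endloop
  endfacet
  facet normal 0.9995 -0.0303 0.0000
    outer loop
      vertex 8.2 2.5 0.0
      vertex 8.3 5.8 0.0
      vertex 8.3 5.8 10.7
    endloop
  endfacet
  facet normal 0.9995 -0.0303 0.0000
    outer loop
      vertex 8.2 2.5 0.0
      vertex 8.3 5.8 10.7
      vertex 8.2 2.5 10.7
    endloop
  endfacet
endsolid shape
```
; perimeter-only toolpath
G21 ; units = mm
G90 ; absolute positioning
G28 ; home
; layer 1
G0 Z2.1
G0 X8.3 Y5.8
G1 X6.1 Y8.2
G1 X2.8 Y8.3
G1 X0.4 Y6.1
G1 X0.3 Y2.8
G1 X2.5 Y0.4
G1 X5.8 Y0.3
G1 X8.2 Y2.5
G1 X8.3 Y5.8
; layer 2
G0 Z4.3
G0 X8.3 Y5.8
G1 X6.1 Y8.2
G1 X2.8 Y8.3
G1 X0.4 Y6.1
G1 X0.3 Y2.8
G1 X2.5 Y0.4
G1 X5.8 Y0.3
G1 X8.2 Y2.5
G1 X8.3 Y5.8
; layer 3
G0 Z6.4
G0 X8.3 Y5.8
G1 X6.1 Y8.2
G1 X2.8 Y8.3
G1 X0.4 Y6.1
G1 X0.3 Y2.8
G1 X2.5 Y0.4
G1 X5.8 Y0.3
G1 X8.2 Y2.5
G1 X8.3 Y5.8
; layer 4
G0 Z8.6
G0 X8.3 Y5.8
G1 X6.1 Y8.2
G1 X2.8 Y8.3
G1 X0.4 Y6.1
G1 X0.3 Y2.8
G1 X2.5 Y0.4
G1 X5.8 Y0.3
G1 X8.2 Y2.5
G1 X8.3 Y5.8
; layer 5
G0 Z10.7
G0 X8.3 Y5.8
G1 X6.1 Y8.2
G1 X2.8 Y8.3
G1 X0.4 Y6.1
G1 X0.3 Y2.8
G1 X2.5 Y0.4
G1 X5.8 Y0.3
G1 X8.2 Y2.5
G1 X8.3 Y5.8
M2 ; end

The solid is a regular 8-sided prism (a cylinder approximated with 8 flat sides), circumscribed radius ≈ 4.3 mm, height ≈ 10.7 mm. Slicing at Δz = 2.1 mm — 5 equal slices spanning the solid's height, so layer i sits at z = i·h/5 — gives 5 non-empty perimeters. Each is a 8-segment closed polygon; G0 lifts to the layer z and rapids to the start vertex, then G1 traces the edges.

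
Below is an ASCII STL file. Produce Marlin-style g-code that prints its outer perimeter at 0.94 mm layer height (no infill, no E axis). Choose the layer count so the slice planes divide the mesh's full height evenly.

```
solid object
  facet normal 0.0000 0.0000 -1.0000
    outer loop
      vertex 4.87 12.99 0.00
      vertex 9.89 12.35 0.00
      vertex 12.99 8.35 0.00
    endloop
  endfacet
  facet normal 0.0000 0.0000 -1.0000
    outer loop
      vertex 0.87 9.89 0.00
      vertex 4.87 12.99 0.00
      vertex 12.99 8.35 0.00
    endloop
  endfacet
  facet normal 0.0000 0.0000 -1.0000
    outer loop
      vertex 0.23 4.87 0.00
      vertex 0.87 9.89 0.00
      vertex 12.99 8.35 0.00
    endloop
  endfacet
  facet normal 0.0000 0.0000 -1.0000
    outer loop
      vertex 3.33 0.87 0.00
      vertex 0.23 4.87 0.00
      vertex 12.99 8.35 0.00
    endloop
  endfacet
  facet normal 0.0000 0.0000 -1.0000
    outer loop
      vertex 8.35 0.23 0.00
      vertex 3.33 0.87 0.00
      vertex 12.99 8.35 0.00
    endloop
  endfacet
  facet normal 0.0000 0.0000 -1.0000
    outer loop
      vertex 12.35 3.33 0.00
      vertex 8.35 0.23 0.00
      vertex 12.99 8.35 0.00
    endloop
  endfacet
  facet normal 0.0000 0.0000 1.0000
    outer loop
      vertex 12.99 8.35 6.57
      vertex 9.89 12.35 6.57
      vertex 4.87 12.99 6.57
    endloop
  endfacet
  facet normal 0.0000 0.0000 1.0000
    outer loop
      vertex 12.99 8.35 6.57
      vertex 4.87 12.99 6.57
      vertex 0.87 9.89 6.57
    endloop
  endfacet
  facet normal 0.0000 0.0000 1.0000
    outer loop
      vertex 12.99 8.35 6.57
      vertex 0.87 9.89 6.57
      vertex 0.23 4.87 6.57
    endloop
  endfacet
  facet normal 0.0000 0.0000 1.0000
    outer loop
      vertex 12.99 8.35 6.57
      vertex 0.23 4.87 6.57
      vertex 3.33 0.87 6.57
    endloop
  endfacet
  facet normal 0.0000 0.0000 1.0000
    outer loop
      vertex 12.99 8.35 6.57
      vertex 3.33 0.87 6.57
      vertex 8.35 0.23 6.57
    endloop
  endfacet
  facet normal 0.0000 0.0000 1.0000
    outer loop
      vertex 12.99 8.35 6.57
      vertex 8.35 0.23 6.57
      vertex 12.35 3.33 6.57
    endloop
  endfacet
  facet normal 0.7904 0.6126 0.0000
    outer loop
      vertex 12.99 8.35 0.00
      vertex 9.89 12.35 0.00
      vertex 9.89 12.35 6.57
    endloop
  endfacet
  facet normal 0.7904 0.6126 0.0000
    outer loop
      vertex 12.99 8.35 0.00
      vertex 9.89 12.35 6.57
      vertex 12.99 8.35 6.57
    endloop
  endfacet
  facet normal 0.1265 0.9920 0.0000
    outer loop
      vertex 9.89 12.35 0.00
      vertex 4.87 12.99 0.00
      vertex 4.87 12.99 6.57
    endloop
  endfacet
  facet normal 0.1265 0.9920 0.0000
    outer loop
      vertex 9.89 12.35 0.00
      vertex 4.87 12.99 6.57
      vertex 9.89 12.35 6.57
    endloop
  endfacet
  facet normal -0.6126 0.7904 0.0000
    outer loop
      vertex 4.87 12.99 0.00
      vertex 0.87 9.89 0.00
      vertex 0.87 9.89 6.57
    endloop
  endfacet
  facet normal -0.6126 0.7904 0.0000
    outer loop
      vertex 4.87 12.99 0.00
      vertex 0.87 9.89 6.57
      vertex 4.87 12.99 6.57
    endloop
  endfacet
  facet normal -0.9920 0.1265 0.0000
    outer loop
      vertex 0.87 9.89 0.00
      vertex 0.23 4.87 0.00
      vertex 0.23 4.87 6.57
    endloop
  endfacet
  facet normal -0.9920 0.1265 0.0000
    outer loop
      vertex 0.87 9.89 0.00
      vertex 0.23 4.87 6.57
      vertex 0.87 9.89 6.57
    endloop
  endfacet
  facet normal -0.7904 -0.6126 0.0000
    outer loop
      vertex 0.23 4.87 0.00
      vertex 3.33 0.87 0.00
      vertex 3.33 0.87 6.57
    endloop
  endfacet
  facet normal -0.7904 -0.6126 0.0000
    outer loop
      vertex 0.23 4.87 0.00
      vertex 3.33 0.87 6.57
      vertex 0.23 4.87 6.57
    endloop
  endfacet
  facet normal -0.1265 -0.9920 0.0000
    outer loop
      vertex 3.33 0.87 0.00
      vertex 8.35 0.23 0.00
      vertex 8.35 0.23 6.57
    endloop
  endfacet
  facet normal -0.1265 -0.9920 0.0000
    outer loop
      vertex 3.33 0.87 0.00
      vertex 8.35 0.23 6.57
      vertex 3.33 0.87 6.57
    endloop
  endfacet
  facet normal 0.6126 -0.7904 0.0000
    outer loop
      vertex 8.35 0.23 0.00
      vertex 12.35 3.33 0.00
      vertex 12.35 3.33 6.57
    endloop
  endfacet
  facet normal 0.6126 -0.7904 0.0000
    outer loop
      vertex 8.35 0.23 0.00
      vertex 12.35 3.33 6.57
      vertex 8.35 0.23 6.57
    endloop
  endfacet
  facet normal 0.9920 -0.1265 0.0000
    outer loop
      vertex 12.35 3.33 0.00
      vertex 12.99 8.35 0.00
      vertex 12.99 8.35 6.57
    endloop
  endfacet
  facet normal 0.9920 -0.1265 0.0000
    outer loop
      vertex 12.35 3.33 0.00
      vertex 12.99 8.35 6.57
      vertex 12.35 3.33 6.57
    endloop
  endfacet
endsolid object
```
; perimeter-only toolpath
G21 ; units = mm
G90 ; absolute positioning
G28 ; home
; layer 1
G0 Z0.94
G0 X12.99 Y8.35
G1 X9.89 Y12.35
G1 X4.87 Y12.99
G1 X0.87 Y9.89
G1 X0.23 Y4.87
G1 X3.33 Y0.87
G1 X8.35 Y0.23
G1 X12.35 Y3.33
G1 X12.99 Y8.35
; layer 2
G0 Z1.88
G0 X12.99 Y8.35
G1 X9.89 Y12.35
G1 X4.87 Y12.99
G1 X0.87 Y9.89
G1 X0.23 Y4.87
G1 X3.33 Y0.87
G1 X8.35 Y0.23
G1 X12.35 Y3.33
G1 X12.99 Y8.35
; layer 3
G0 Z2.82
G0 X12.99 Y8.35
G1 X9.89 Y12.35
G1 X4.87 Y12.99
G1 X0.87 Y9.89
G1 X0.23 Y4.87
G1 X3.33 Y0.87
G1 X8.35 Y0.23
G1 X12.35 Y3.33
G1 X12.99 Y8.35
; layer 4
G0 Z3.75
G0 X12.99 Y8.35
G1 X9.89 Y12.35
G1 X4.87 Y12.99
G1 X0.87 Y9.89
G1 X0.23 Y4.87
G1 X3.33 Y0.87
G1 X8.35 Y0.23
G1 X12.35 Y3.33
G1 X12.99 Y8.35
; layer 5
G0 Z4.69
G0 X12.99 Y8.35
G1 X9.89 Y12.35
G1 X4.87 Y12.99
G1 X0.87 Y9.89
G1 X0.23 Y4.87
G1 X3.33 Y0.87
G1 X8.35 Y0.23
G1 X12.35 Y3.33
G1 X12.99 Y8.35
; layer 6
G0 Z5.63
G0 X12.99 Y8.35
G1 X9.89 Y12.35
G1 X4.87 Y12.99
G1 X0.87 Y9.89
G1 X0.23 Y4.87
G1 X3.33 Y0.87
G1 X8.35 Y0.23
G1 X12.35 Y3.33
G1 X12.99 Y8.35
; layer 7
G0 Z6.57
G0 X12.99 Y8.35
G1 X9.89 Y12.35
G1 X4.87 Y12.99
G1 X0.87 Y9.89
G1 X0.23 Y4.87
G1 X3.33 Y0.87
G1 X8.35 Y0.23
G1 X12.35 Y3.33
G1 X12.99 Y8.35
M2 ; end

The solid is a regular 8-sided prism (a cylinder approximated with 8 flat sides), circumscribed radius ≈ 6.61 mm, height ≈ 6.57 mm. Slicing at Δz = 0.94 mm — 7 equal slices spanning the solid's height, so layer i sits at z = i·h/7 — gives 7 non-empty perimeters. Each is a 8-segment closed polygon; G0 lifts to the layer z and rapids to the start vertex, then G1 traces the edges.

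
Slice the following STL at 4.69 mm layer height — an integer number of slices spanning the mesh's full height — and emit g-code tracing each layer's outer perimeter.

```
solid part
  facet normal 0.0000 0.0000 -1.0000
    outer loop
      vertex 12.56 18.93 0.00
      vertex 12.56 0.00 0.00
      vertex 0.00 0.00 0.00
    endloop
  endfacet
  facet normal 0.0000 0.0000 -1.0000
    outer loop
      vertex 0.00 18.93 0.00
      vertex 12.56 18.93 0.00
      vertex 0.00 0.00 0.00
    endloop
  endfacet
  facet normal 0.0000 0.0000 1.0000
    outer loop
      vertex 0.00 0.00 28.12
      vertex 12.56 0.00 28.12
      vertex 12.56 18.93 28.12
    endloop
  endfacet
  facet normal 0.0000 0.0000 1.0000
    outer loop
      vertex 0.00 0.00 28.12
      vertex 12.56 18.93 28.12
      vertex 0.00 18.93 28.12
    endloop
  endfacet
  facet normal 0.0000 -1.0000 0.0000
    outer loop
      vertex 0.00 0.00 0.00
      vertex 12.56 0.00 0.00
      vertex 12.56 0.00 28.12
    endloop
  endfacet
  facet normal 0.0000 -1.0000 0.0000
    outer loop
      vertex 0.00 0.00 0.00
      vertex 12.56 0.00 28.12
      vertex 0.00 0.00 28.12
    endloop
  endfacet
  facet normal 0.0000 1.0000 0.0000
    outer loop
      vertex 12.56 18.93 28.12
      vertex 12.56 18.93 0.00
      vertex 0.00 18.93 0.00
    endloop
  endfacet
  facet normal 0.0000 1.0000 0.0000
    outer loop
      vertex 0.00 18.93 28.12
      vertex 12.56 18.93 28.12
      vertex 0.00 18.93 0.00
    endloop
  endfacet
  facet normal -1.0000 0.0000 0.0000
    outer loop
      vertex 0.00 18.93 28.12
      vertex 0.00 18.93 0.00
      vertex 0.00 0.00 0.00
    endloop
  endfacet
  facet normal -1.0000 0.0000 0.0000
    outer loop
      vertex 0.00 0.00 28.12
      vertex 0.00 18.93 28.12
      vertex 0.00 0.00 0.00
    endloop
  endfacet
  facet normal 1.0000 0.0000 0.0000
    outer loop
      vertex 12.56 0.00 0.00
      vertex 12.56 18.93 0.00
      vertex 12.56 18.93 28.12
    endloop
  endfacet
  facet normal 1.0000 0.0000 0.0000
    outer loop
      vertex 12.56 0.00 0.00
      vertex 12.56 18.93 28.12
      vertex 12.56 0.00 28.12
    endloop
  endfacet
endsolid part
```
; perimeter-only toolpath
G21 ; units = mm
G90 ; absolute positioning
G28 ; home
; layer 1
G0 Z4.69
G0 X0.00 Y0.00
G1 X12.56 Y0.00
G1 X12.56 Y18.93
G1 X0.00 Y18.93
G1 X0.00 Y0.00
; layer 2
G0 Z9.37
G0 X0.00 Y0.00
G1 X12.56 Y0.00
G1 X12.56 Y18.93
G1 X0.00 Y18.93
G1 X0.00 Y0.00
; layer 3
G0 Z14.06
G0 X0.00 Y0.00
G1 X12.56 Y0.00
G1 X12.56 Y18.93
G1 X0.00 Y18.93
G1 X0.00 Y0.00
; layer 4
G0 Z18.75
G0 X0.00 Y0.00
G1 X12.56 Y0.00
G1 X12.56 Y18.93
G1 X0.00 Y18.93
G1 X0.00 Y0.00
; layer 5
G0 Z23.43
G0 X0.00 Y0.00
G1 X12.56 Y0.00
G1 X12.56 Y18.93
G1 X0.00 Y18.93
G1 X0.00 Y0.00
; layer 6
G0 Z28.12
G0 X0.00 Y0.00
G1 X12.56 Y0.00
G1 X12.56 Y18.93
G1 X0.00 Y18.93
G1 X0.00 Y0.00
M2 ; end

The solid is a rectangular box, roughly 12.6 × 18.9 mm footprint and 28.1 mm tall. Slicing at Δz = 4.69 mm — 6 equal slices spanning the solid's height, so layer i sits at z = i·h/6 — gives 6 non-empty perimeters. Each is a 4-segment closed polygon; G0 lifts to the layer z and rapids to the start vertex, then G1 traces the edges.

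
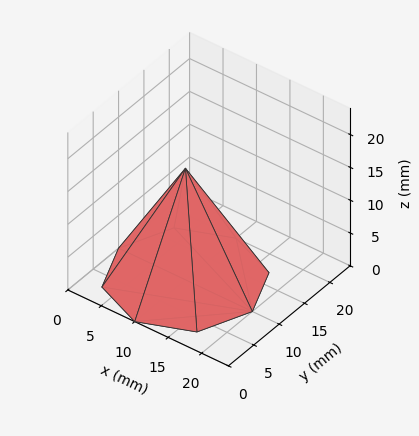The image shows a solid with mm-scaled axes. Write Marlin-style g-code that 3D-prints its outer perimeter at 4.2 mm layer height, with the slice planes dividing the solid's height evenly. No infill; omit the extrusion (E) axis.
Reading the render: the shape is a regular 8-sided pyramid, base circumscribed radius ≈ 10 mm, apex at z ≈ 17 mm (dimensions read to the nearest mm from the axis ticks). For the g-code, the solid's height is divided into equal slices at the stated Δz and each level perimeter traced with G1 moves after a G0 lift.

; perimeter-only toolpath
G21 ; units = mm
G90 ; absolute positioning
G28 ; home
; layer 1
G0 Z4.2
G0 X17.5 Y10.0
G1 X15.3 Y15.3
G1 X10.0 Y17.5
G1 X4.7 Y15.3
G1 X2.5 Y10.0
G1 X4.7 Y4.7
G1 X10.0 Y2.5
G1 X15.3 Y4.7
G1 X17.5 Y10.0
; layer 2
G0 Z8.5
G0 X15.0 Y10.0
G1 X13.6 Y13.6
G1 X10.0 Y15.0
G1 X6.5 Y13.6
G1 X5.0 Y10.0
G1 X6.5 Y6.5
G1 X10.0 Y5.0
G1 X13.6 Y6.5
G1 X15.0 Y10.0
; layer 3
G0 Z12.8
G0 X12.5 Y10.0
G1 X11.8 Y11.8
G1 X10.0 Y12.5
G1 X8.2 Y11.8
G1 X7.5 Y10.0
G1 X8.2 Y8.2
G1 X10.0 Y7.5
G1 X11.8 Y8.2
G1 X12.5 Y10.0
M2 ; end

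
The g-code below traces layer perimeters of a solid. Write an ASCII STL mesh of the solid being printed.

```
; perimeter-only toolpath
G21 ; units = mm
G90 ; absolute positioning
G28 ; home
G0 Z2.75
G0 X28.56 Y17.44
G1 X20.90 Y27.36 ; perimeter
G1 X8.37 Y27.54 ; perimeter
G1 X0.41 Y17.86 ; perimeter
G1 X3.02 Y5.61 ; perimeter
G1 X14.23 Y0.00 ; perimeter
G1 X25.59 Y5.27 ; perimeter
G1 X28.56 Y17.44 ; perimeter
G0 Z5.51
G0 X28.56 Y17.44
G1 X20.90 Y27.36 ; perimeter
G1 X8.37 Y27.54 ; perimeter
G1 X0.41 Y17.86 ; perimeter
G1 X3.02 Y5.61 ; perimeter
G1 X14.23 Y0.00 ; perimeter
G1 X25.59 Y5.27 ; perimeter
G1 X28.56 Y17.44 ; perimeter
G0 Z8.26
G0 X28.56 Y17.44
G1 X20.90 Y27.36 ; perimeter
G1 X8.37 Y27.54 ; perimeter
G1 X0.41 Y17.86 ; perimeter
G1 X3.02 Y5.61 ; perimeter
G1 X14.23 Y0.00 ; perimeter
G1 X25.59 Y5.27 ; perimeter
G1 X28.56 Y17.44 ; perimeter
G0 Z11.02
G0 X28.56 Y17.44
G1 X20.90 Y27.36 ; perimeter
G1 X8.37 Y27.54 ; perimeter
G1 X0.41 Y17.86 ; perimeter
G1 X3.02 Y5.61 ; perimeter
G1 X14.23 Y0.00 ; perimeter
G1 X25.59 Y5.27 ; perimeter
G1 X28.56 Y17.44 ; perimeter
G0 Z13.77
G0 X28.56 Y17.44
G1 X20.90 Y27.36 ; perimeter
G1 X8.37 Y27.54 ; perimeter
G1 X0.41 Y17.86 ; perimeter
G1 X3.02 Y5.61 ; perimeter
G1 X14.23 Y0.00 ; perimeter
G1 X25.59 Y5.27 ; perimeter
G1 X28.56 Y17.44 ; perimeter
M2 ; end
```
solid part
  facet normal 0.0000 0.0000 -1.0000
    outer loop
      vertex 8.37 27.54 0.00
      vertex 20.90 27.36 0.00
      vertex 28.56 17.44 0.00
    endloop
  endfacet
  facet normal 0.0000 0.0000 -1.0000
    outer loop
      vertex 0.41 17.86 0.00
      vertex 8.37 27.54 0.00
      vertex 28.56 17.44 0.00
    endloop
  endfacet
  facet normal 0.0000 0.0000 -1.0000
    outer loop
      vertex 3.02 5.61 0.00
      vertex 0.41 17.86 0.00
      vertex 28.56 17.44 0.00
    endloop
  endfacet
  facet normal 0.0000 0.0000 -1.0000
    outer loop
      vertex 14.23 0.00 0.00
      vertex 3.02 5.61 0.00
      vertex 28.56 17.44 0.00
    endloop
  endfacet
  facet normal 0.0000 0.0000 -1.0000
    outer loop
      vertex 25.59 5.27 0.00
      vertex 14.23 0.00 0.00
      vertex 28.56 17.44 0.00
    endloop
  endfacet
  facet normal 0.0000 0.0000 1.0000
    outer loop
      vertex 28.56 17.44 13.77
      vertex 20.90 27.36 13.77
      vertex 8.37 27.54 13.77
    endloop
  endfacet
  facet normal 0.0000 0.0000 1.0000
    outer loop
      vertex 28.56 17.44 13.77
      vertex 8.37 27.54 13.77
      vertex 0.41 17.86 13.77
    endloop
  endfacet
  facet normal 0.0000 0.0000 1.0000
    outer loop
      vertex 28.56 17.44 13.77
      vertex 0.41 17.86 13.77
      vertex 3.02 5.61 13.77
    endloop
  endfacet
  facet normal 0.0000 0.0000 1.0000
    outer loop
      vertex 28.56 17.44 13.77
      vertex 3.02 5.61 13.77
      vertex 14.23 0.00 13.77
    endloop
  endfacet
  facet normal 0.0000 0.0000 1.0000
    outer loop
      vertex 28.56 17.44 13.77
      vertex 14.23 0.00 13.77
      vertex 25.59 5.27 13.77
    endloop
  endfacet
  facet normal 0.7915 0.6112 0.0000
    outer loop
      vertex 28.56 17.44 0.00
      vertex 20.90 27.36 0.00
      vertex 20.90 27.36 13.77
    endloop
  endfacet
  facet normal 0.7915 0.6112 0.0000
    outer loop
      vertex 28.56 17.44 0.00
      vertex 20.90 27.36 13.77
      vertex 28.56 17.44 13.77
    endloop
  endfacet
  facet normal 0.0144 0.9999 0.0000
    outer loop
      vertex 20.90 27.36 0.00
      vertex 8.37 27.54 0.00
      vertex 8.37 27.54 13.77
    endloop
  endfacet
  facet normal 0.0144 0.9999 0.0000
    outer loop
      vertex 20.90 27.36 0.00
      vertex 8.37 27.54 13.77
      vertex 20.90 27.36 13.77
    endloop
  endfacet
  facet normal -0.7724 0.6351 0.0000
    outer loop
      vertex 8.37 27.54 0.00
      vertex 0.41 17.86 0.00
      vertex 0.41 17.86 13.77
    endloop
  endfacet
  facet normal -0.7724 0.6351 0.0000
    outer loop
      vertex 8.37 27.54 0.00
      vertex 0.41 17.86 13.77
      vertex 8.37 27.54 13.77
    endloop
  endfacet
  facet normal -0.9780 -0.2084 0.0000
    outer loop
      vertex 0.41 17.86 0.00
      vertex 3.02 5.61 0.00
      vertex 3.02 5.61 13.77
    endloop
  endfacet
  facet normal -0.9780 -0.2084 0.0000
    outer loop
      vertex 0.41 17.86 0.00
      vertex 3.02 5.61 13.77
      vertex 0.41 17.86 13.77
    endloop
  endfacet
  facet normal -0.4475 -0.8943 0.0000
    outer loop
      vertex 3.02 5.61 0.00
      vertex 14.23 0.00 0.00
      vertex 14.23 0.00 13.77
    endloop
  endfacet
  facet normal -0.4475 -0.8943 0.0000
    outer loop
      vertex 3.02 5.61 0.00
      vertex 14.23 0.00 13.77
      vertex 3.02 5.61 13.77
    endloop
  endfacet
  facet normal 0.4208 -0.9071 0.0000
    outer loop
      vertex 14.23 0.00 0.00
      vertex 25.59 5.27 0.00
      vertex 25.59 5.27 13.77
    endloop
  endfacet
  facet normal 0.4208 -0.9071 0.0000
    outer loop
      vertex 14.23 0.00 0.00
      vertex 25.59 5.27 13.77
      vertex 14.23 0.00 13.77
    endloop
  endfacet
  facet normal 0.9715 -0.2371 0.0000
    outer loop
      vertex 25.59 5.27 0.00
      vertex 28.56 17.44 0.00
      vertex 28.56 17.44 13.77
    endloop
  endfacet
  facet normal 0.9715 -0.2371 0.0000
    outer loop
      vertex 25.59 5.27 0.00
      vertex 28.56 17.44 13.77
      vertex 25.59 5.27 13.77
    endloop
  endfacet
endsolid part

The G0 Z moves step by Δz≈2.75 mm. Every layer's G1 loop is the same polygon, so the solid is a straight extrusion of it from z=0 to z≈13.8. Closing with flat bottom and top caps and triangulating gives 24 facets — a regular 7-sided prism (a cylinder approximated with 7 flat sides), circumscribed radius ≈ 14.4 mm, height ≈ 13.8 mm.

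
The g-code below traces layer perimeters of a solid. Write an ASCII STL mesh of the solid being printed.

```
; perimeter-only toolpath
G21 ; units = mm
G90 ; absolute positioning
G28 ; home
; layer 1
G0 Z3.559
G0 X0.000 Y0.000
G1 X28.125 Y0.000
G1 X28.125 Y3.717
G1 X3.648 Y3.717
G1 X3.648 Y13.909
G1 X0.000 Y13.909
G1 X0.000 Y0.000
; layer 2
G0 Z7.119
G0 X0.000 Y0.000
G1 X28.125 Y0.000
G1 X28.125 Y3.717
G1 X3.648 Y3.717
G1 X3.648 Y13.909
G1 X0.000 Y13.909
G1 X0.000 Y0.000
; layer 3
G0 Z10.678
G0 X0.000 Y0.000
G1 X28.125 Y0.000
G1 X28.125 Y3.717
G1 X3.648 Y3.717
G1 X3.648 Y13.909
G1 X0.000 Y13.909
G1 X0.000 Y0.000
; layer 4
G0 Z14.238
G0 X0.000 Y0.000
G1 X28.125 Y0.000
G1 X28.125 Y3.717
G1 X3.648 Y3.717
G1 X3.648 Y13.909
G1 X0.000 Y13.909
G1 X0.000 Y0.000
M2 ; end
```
solid part
  facet normal 0.0000 0.0000 -1.0000
    outer loop
      vertex 28.125 3.717 0.000
      vertex 28.125 0.000 0.000
      vertex 0.000 0.000 0.000
    endloop
  endfacet
  facet normal 0.0000 0.0000 -1.0000
    outer loop
      vertex 3.648 3.717 0.000
      vertex 28.125 3.717 0.000
      vertex 0.000 0.000 0.000
    endloop
  endfacet
  facet normal 0.0000 0.0000 -1.0000
    outer loop
      vertex 3.648 13.909 0.000
      vertex 3.648 3.717 0.000
      vertex 0.000 0.000 0.000
    endloop
  endfacet
  facet normal 0.0000 0.0000 -1.0000
    outer loop
      vertex 0.000 13.909 0.000
      vertex 3.648 13.909 0.000
      vertex 0.000 0.000 0.000
    endloop
  endfacet
  facet normal 0.0000 0.0000 1.0000
    outer loop
      vertex 0.000 0.000 14.238
      vertex 28.125 0.000 14.238
      vertex 28.125 3.717 14.238
    endloop
  endfacet
  facet normal 0.0000 0.0000 1.0000
    outer loop
      vertex 0.000 0.000 14.238
      vertex 28.125 3.717 14.238
      vertex 3.648 3.717 14.238
    endloop
  endfacet
  facet normal 0.0000 0.0000 1.0000
    outer loop
      vertex 0.000 0.000 14.238
      vertex 3.648 3.717 14.238
      vertex 3.648 13.909 14.238
    endloop
  endfacet
  facet normal 0.0000 0.0000 1.0000
    outer loop
      vertex 0.000 0.000 14.238
      vertex 3.648 13.909 14.238
      vertex 0.000 13.909 14.238
    endloop
  endfacet
  facet normal 0.0000 -1.0000 0.0000
    outer loop
      vertex 0.000 0.000 0.000
      vertex 28.125 0.000 0.000
      vertex 28.125 0.000 14.238
    endloop
  endfacet
  facet normal 0.0000 -1.0000 0.0000
    outer loop
      vertex 0.000 0.000 0.000
      vertex 28.125 0.000 14.238
      vertex 0.000 0.000 14.238
    endloop
  endfacet
  facet normal 1.0000 0.0000 0.0000
    outer loop
      vertex 28.125 0.000 0.000
      vertex 28.125 3.717 0.000
      vertex 28.125 3.717 14.238
    endloop
  endfacet
  facet normal 1.0000 0.0000 0.0000
    outer loop
      vertex 28.125 0.000 0.000
      vertex 28.125 3.717 14.238
      vertex 28.125 0.000 14.238
    endloop
  endfacet
  facet normal 0.0000 1.0000 0.0000
    outer loop
      vertex 28.125 3.717 0.000
      vertex 3.648 3.717 0.000
      vertex 3.648 3.717 14.238
    endloop
  endfacet
  facet normal 0.0000 1.0000 0.0000
    outer loop
      vertex 28.125 3.717 0.000
      vertex 3.648 3.717 14.238
      vertex 28.125 3.717 14.238
    endloop
  endfacet
  facet normal 1.0000 0.0000 0.0000
    outer loop
      vertex 3.648 3.717 0.000
      vertex 3.648 13.909 0.000
      vertex 3.648 13.909 14.238
    endloop
  endfacet
  facet normal 1.0000 0.0000 0.0000
    outer loop
      vertex 3.648 3.717 0.000
      vertex 3.648 13.909 14.238
      vertex 3.648 3.717 14.238
    endloop
  endfacet
  facet normal 0.0000 1.0000 0.0000
    outer loop
      vertex 3.648 13.909 0.000
      vertex 0.000 13.909 0.000
      vertex 0.000 13.909 14.238
    endloop
  endfacet
  facet normal 0.0000 1.0000 0.0000
    outer loop
      vertex 3.648 13.909 0.000
      vertex 0.000 13.909 14.238
      vertex 3.648 13.909 14.238
    endloop
  endfacet
  facet normal -1.0000 0.0000 0.0000
    outer loop
      vertex 0.000 13.909 0.000
      vertex 0.000 0.000 0.000
      vertex 0.000 0.000 14.238
    endloop
  endfacet
  facet normal -1.0000 0.0000 0.0000
    outer loop
      vertex 0.000 13.909 0.000
      vertex 0.000 0.000 14.238
      vertex 0.000 13.909 14.238
    endloop
  endfacet
endsolid part

The G0 Z moves step by Δz≈3.559 mm. Every layer's G1 loop is the same polygon, so the solid is a straight extrusion of it from z=0 to z≈14.2. Closing with flat bottom and top caps and triangulating gives 20 facets — an L-shaped prism: outer 28.1 × 13.9 mm, arm thicknesses ≈ 3.72 mm (horizontal) and 3.65 mm (vertical), extruded 14.2 mm in z.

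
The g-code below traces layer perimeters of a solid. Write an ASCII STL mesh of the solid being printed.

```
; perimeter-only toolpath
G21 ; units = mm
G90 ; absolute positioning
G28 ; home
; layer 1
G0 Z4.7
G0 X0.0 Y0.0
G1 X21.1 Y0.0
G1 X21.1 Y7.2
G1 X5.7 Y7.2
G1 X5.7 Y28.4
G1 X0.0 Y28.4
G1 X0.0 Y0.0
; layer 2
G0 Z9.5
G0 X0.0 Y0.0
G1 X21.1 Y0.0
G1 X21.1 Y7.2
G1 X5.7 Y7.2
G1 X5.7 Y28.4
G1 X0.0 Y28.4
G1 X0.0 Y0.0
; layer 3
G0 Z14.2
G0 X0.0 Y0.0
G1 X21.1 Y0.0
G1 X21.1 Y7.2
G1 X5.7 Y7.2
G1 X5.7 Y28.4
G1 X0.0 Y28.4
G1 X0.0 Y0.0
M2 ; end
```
solid part
  facet normal 0.0000 0.0000 -1.0000
    outer loop
      vertex 21.1 7.2 0.0
      vertex 21.1 0.0 0.0
      vertex 0.0 0.0 0.0
    endloop
  endfacet
  facet normal 0.0000 0.0000 -1.0000
    outer loop
      vertex 5.7 7.2 0.0
      vertex 21.1 7.2 0.0
      vertex 0.0 0.0 0.0
    endloop
  endfacet
  facet normal 0.0000 0.0000 -1.0000
    outer loop
      vertex 5.7 28.4 0.0
      vertex 5.7 7.2 0.0
      vertex 0.0 0.0 0.0
    endloop
  endfacet
  facet normal 0.0000 0.0000 -1.0000
    outer loop
      vertex 0.0 28.4 0.0
      vertex 5.7 28.4 0.0
      vertex 0.0 0.0 0.0
    endloop
  endfacet
  facet normal 0.0000 0.0000 1.0000
    outer loop
      vertex 0.0 0.0 14.2
      vertex 21.1 0.0 14.2
      vertex 21.1 7.2 14.2
    endloop
  endfacet
  facet normal 0.0000 0.0000 1.0000
    outer loop
      vertex 0.0 0.0 14.2
      vertex 21.1 7.2 14.2
      vertex 5.7 7.2 14.2
    endloop
  endfacet
  facet normal 0.0000 0.0000 1.0000
    outer loop
      vertex 0.0 0.0 14.2
      vertex 5.7 7.2 14.2
      vertex 5.7 28.4 14.2
    endloop
  endfacet
  facet normal 0.0000 0.0000 1.0000
    outer loop
      vertex 0.0 0.0 14.2
      vertex 5.7 28.4 14.2
      vertex 0.0 28.4 14.2
    endloop
  endfacet
  facet normal 0.0000 -1.0000 0.0000
    outer loop
      vertex 0.0 0.0 0.0
      vertex 21.1 0.0 0.0
      vertex 21.1 0.0 14.2
    endloop
  endfacet
  facet normal 0.0000 -1.0000 0.0000
    outer loop
      vertex 0.0 0.0 0.0
      vertex 21.1 0.0 14.2
      vertex 0.0 0.0 14.2
    endloop
  endfacet
  facet normal 1.0000 0.0000 0.0000
    outer loop
      vertex 21.1 0.0 0.0
      vertex 21.1 7.2 0.0
      vertex 21.1 7.2 14.2
    endloop
  endfacet
  facet normal 1.0000 0.0000 0.0000
    outer loop
      vertex 21.1 0.0 0.0
      vertex 21.1 7.2 14.2
      vertex 21.1 0.0 14.2
    endloop
  endfacet
  facet normal 0.0000 1.0000 0.0000
    outer loop
      vertex 21.1 7.2 0.0
      vertex 5.7 7.2 0.0
      vertex 5.7 7.2 14.2
    endloop
  endfacet
  facet normal 0.0000 1.0000 0.0000
    outer loop
      vertex 21.1 7.2 0.0
      vertex 5.7 7.2 14.2
      vertex 21.1 7.2 14.2
    endloop
  endfacet
  facet normal 1.0000 0.0000 0.0000
    outer loop
      vertex 5.7 7.2 0.0
      vertex 5.7 28.4 0.0
      vertex 5.7 28.4 14.2
    endloop
  endfacet
  facet normal 1.0000 0.0000 0.0000
    outer loop
      vertex 5.7 7.2 0.0
      vertex 5.7 28.4 14.2
      vertex 5.7 7.2 14.2
    endloop
  endfacet
  facet normal 0.0000 1.0000 0.0000
    outer loop
      vertex 5.7 28.4 0.0
      vertex 0.0 28.4 0.0
      vertex 0.0 28.4 14.2
    endloop
  endfacet
  facet normal 0.0000 1.0000 0.0000
    outer loop
      vertex 5.7 28.4 0.0
      vertex 0.0 28.4 14.2
      vertex 5.7 28.4 14.2
    endloop
  endfacet
  facet normal -1.0000 0.0000 0.0000
    outer loop
      vertex 0.0 28.4 0.0
      vertex 0.0 0.0 0.0
      vertex 0.0 0.0 14.2
    endloop
  endfacet
  facet normal -1.0000 0.0000 0.0000
    outer loop
      vertex 0.0 28.4 0.0
      vertex 0.0 0.0 14.2
      vertex 0.0 28.4 14.2
    endloop
  endfacet
endsolid part

The G0 Z moves step by Δz≈4.7 mm. Every layer's G1 loop is the same polygon, so the solid is a straight extrusion of it from z=0 to z≈14.2. Closing with flat bottom and top caps and triangulating gives 20 facets — an L-shaped prism: outer 21.1 × 28.4 mm, arm thicknesses ≈ 7.2 mm (horizontal) and 5.7 mm (vertical), extruded 14.2 mm in z.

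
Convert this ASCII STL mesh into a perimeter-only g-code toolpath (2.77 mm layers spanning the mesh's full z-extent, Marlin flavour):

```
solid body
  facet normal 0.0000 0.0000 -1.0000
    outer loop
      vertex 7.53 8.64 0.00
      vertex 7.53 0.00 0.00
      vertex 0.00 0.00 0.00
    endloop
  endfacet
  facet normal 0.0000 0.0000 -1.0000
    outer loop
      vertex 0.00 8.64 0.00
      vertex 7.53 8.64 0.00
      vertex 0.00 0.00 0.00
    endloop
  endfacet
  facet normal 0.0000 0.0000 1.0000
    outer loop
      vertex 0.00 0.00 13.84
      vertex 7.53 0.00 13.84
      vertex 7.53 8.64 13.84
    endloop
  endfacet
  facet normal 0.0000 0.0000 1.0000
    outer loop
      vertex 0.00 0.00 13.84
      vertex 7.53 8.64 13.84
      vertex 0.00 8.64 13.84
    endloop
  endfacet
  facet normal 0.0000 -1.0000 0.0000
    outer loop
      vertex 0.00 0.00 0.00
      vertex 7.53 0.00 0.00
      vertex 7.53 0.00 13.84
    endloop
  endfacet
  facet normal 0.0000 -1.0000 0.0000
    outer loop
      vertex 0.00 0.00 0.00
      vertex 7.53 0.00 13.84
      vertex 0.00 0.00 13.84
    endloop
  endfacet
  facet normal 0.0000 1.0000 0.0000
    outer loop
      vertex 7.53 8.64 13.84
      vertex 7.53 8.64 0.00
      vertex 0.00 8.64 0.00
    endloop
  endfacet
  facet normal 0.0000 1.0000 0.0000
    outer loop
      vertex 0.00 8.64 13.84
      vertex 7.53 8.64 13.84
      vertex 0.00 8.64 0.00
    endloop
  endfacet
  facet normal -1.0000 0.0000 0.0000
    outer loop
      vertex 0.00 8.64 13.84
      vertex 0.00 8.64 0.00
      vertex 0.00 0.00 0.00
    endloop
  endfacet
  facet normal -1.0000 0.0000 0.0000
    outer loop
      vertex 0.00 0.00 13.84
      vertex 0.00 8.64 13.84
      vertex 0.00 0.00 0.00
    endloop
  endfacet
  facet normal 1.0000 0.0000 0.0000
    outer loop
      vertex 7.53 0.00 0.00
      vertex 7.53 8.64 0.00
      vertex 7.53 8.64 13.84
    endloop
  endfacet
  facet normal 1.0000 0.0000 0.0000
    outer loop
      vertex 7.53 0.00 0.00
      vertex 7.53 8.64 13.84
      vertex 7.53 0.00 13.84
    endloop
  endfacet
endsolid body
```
; perimeter-only toolpath
G21 ; units = mm
G90 ; absolute positioning
G28 ; home
; layer 1
G0 Z2.77
G0 X0.00 Y0.00
G1 X7.53 Y0.00
G1 X7.53 Y8.64
G1 X0.00 Y8.64
G1 X0.00 Y0.00
; layer 2
G0 Z5.54
G0 X0.00 Y0.00
G1 X7.53 Y0.00
G1 X7.53 Y8.64
G1 X0.00 Y8.64
G1 X0.00 Y0.00
; layer 3
G0 Z8.30
G0 X0.00 Y0.00
G1 X7.53 Y0.00
G1 X7.53 Y8.64
G1 X0.00 Y8.64
G1 X0.00 Y0.00
; layer 4
G0 Z11.07
G0 X0.00 Y0.00
G1 X7.53 Y0.00
G1 X7.53 Y8.64
G1 X0.00 Y8.64
G1 X0.00 Y0.00
; layer 5
G0 Z13.84
G0 X0.00 Y0.00
G1 X7.53 Y0.00
G1 X7.53 Y8.64
G1 X0.00 Y8.64
G1 X0.00 Y0.00
M2 ; end

The solid is a rectangular box, roughly 7.53 × 8.64 mm footprint and 13.8 mm tall. Slicing at Δz = 2.77 mm — 5 equal slices spanning the solid's height, so layer i sits at z = i·h/5 — gives 5 non-empty perimeters. Each is a 4-segment closed polygon; G0 lifts to the layer z and rapids to the start vertex, then G1 traces the edges.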